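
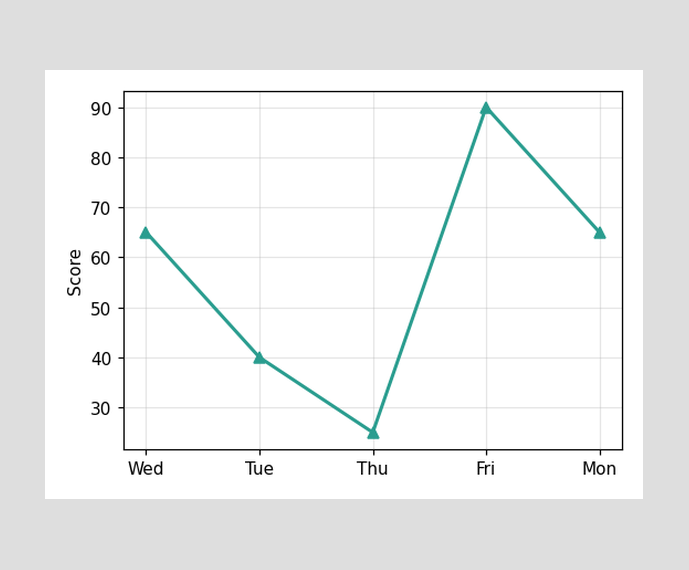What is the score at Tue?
40

At Tue, the line is at 40.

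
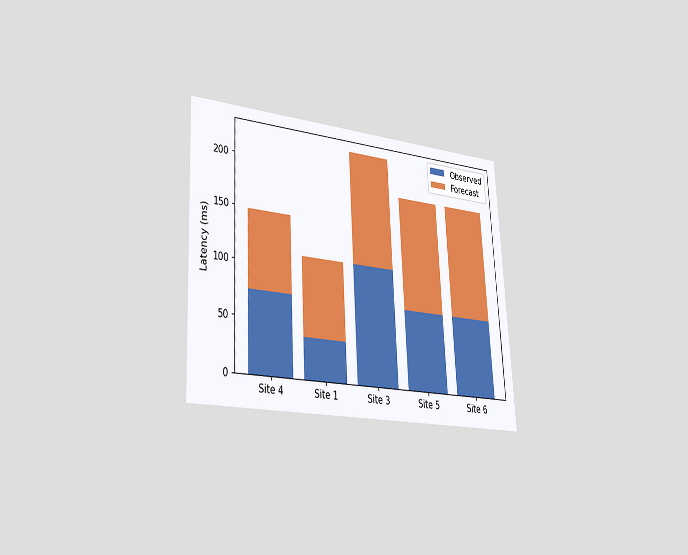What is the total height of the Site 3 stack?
The chart is tilted about 3° counter-clockwise and viewed slightly from the left. The Site 3 stack's top reaches 222ms on the y-axis.

222ms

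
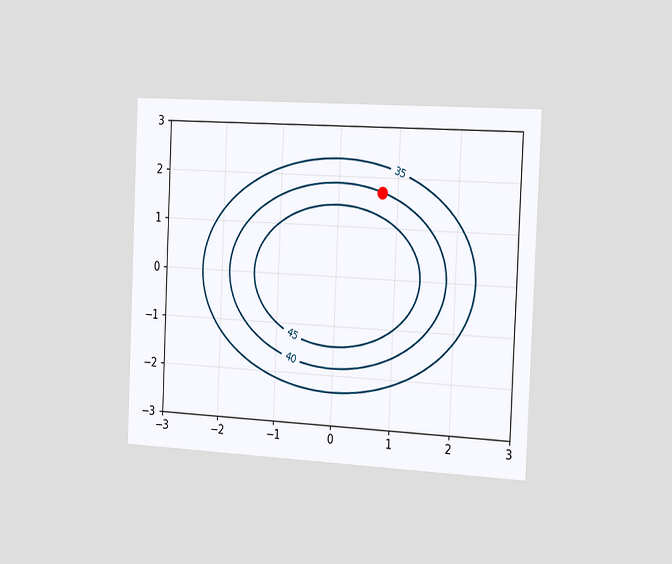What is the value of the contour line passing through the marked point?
40

The chart is tilted about 3° clockwise and viewed slightly from the right. The marked point sits on the contour labelled 40.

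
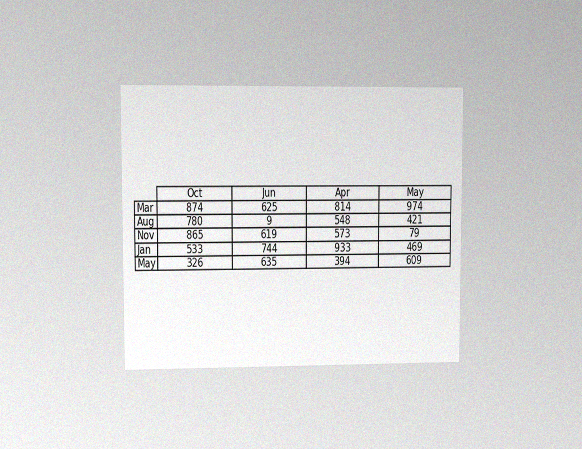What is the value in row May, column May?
The chart is viewed at a slight angle, with some photo noise. The (May, May) cell reads 609.

609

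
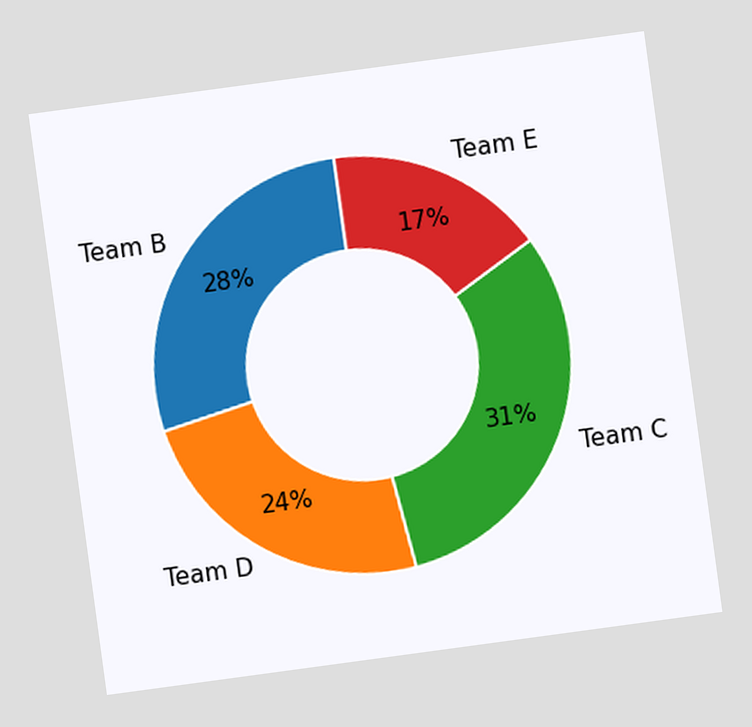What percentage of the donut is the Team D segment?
The chart is tilted about 8° counter-clockwise. The Team D segment takes up 24% of the ring.

24%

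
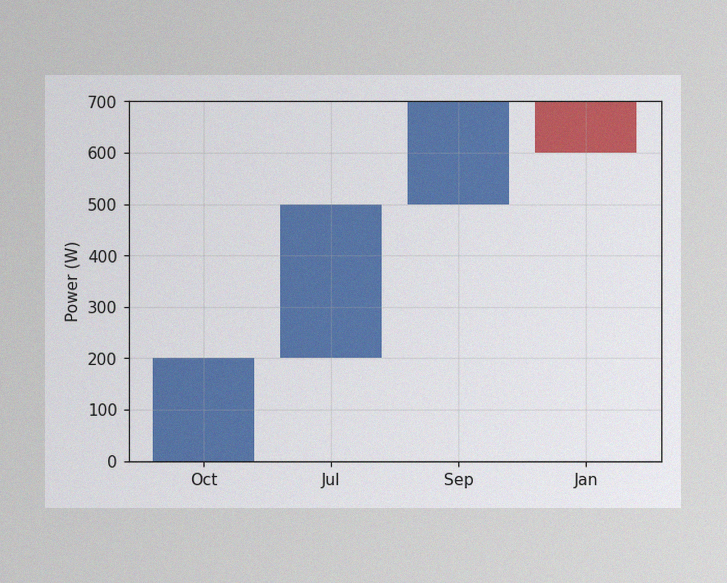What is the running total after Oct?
200W

The image has some photo noise and uneven lighting. After Oct the running total reaches 200W.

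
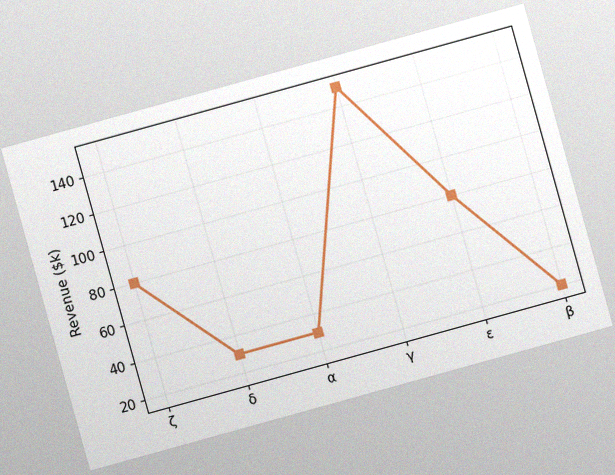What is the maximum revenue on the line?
$150k

The chart is tilted about 15° counter-clockwise, with some photo noise. The highest point is at γ, and reading across to the y-axis gives $150k.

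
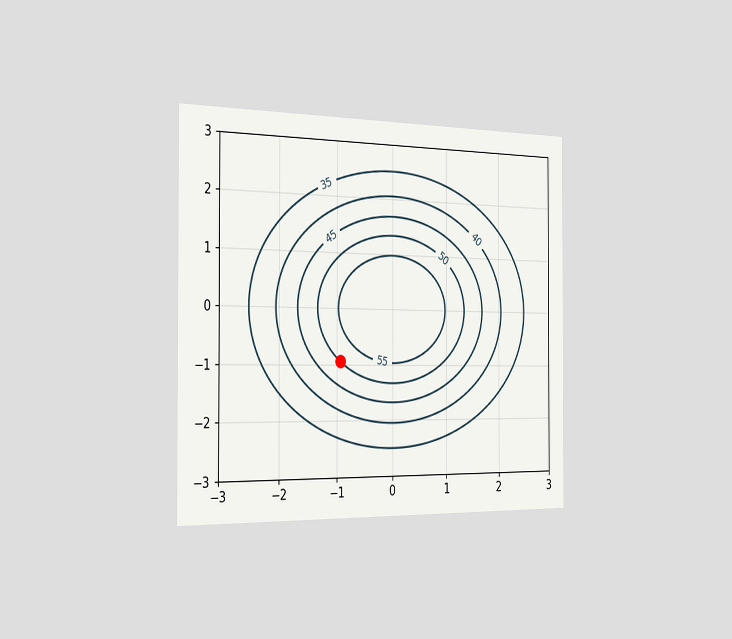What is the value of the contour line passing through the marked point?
50

The chart is viewed slightly from the left. The marked point sits on the contour labelled 50.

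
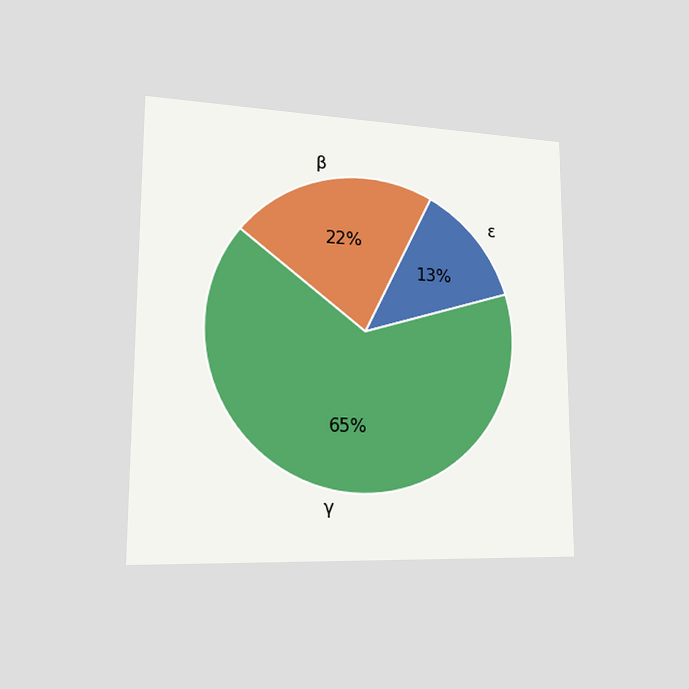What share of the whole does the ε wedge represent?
13%

The chart is viewed slightly from the left. The ε slice takes up 13% of the pie.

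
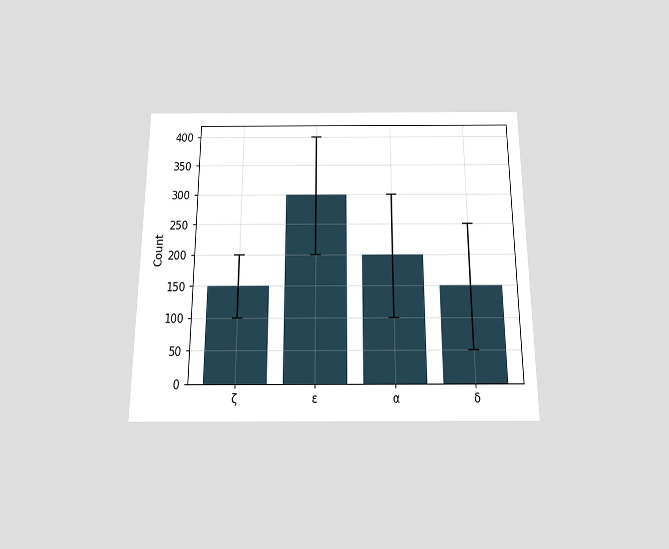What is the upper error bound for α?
The chart is viewed slightly from below. The α bar's upper whisker reaches 300.

300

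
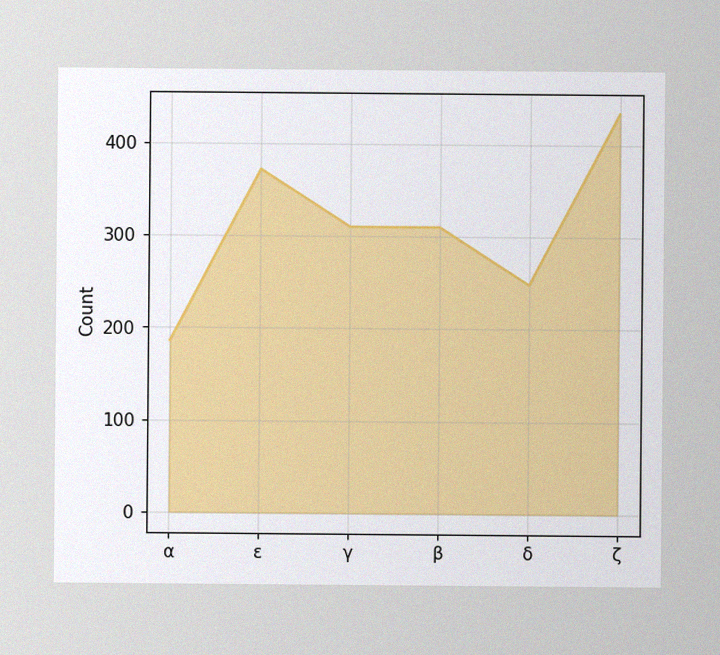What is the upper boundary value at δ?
The image has some photo noise and uneven lighting. At δ the upper boundary is at 248.

248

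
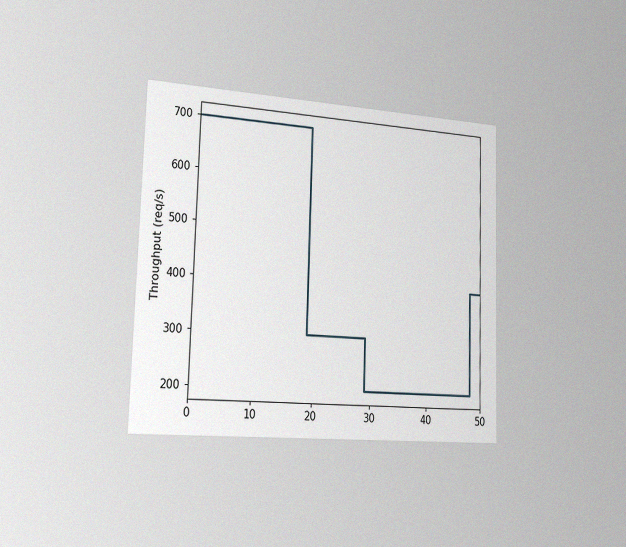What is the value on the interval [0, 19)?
The chart is viewed slightly from the left, with some photo noise. On [0, 19) the step sits at 700req/s.

700req/s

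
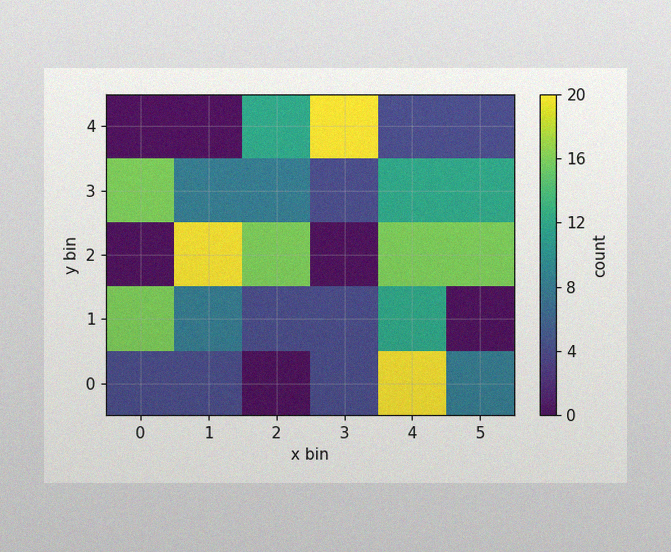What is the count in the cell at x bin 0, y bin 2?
0

The image has some photo noise and uneven lighting. Matching the cell (0, 2) against the colorbar gives 0.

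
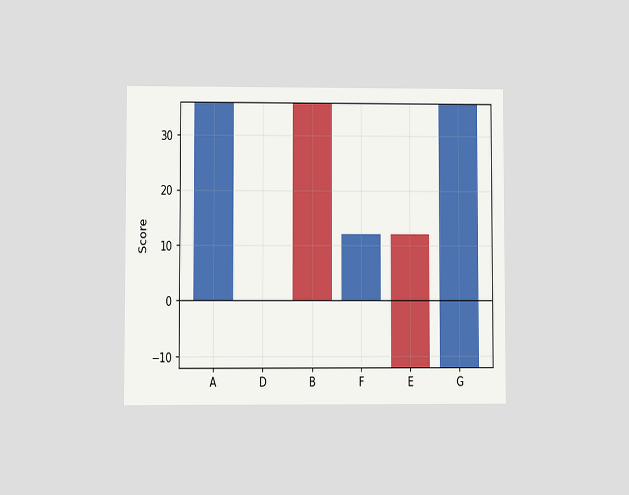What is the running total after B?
0

The chart is viewed at a slight angle. After B the running total reaches 0.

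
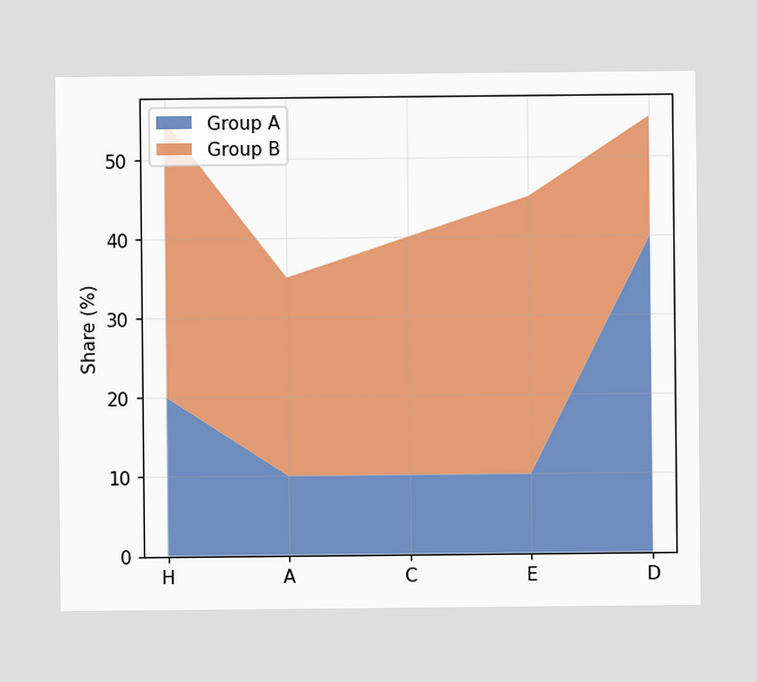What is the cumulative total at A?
35%

The stacked total at A reaches 35%.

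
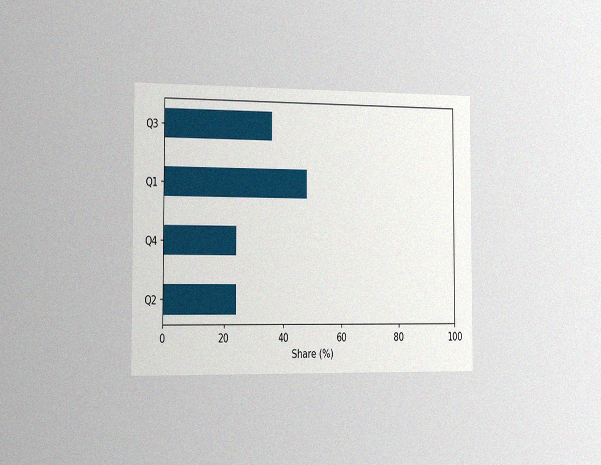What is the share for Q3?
The chart is viewed slightly from the left, with some photo noise. Reading along the chart's x-axis, the Q3 bar reaches 36%.

36%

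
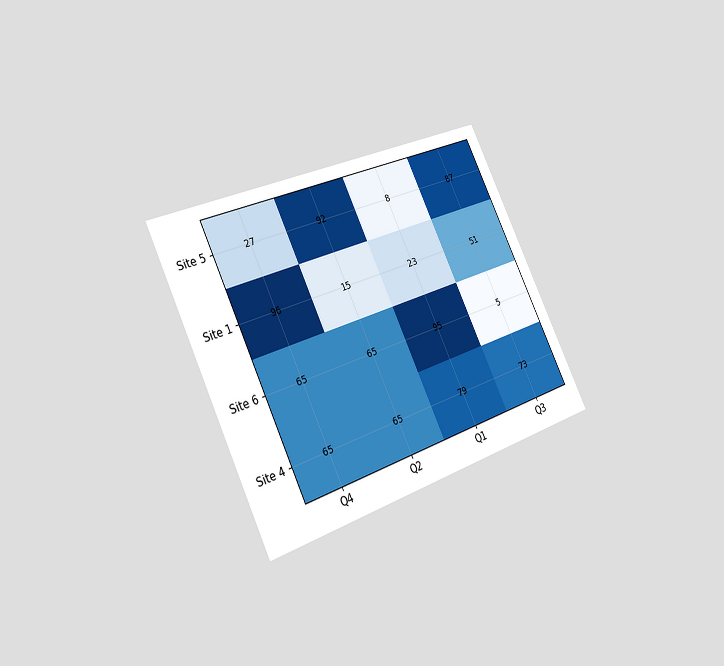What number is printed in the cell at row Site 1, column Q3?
51

The chart is tilted about 26° counter-clockwise and viewed slightly from the left. The (Site 1, Q3) cell reads 51.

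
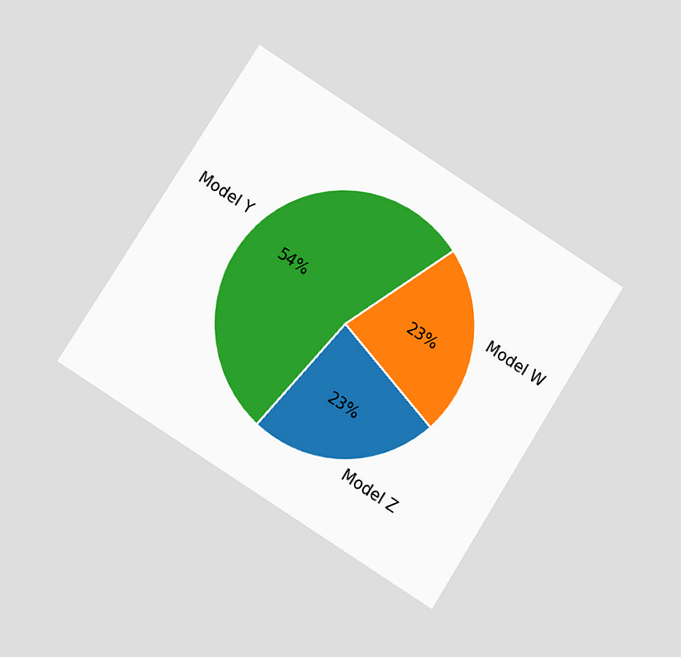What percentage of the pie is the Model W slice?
The chart is tilted about 32° clockwise and viewed at a slight angle. The Model W slice takes up 23% of the pie.

23%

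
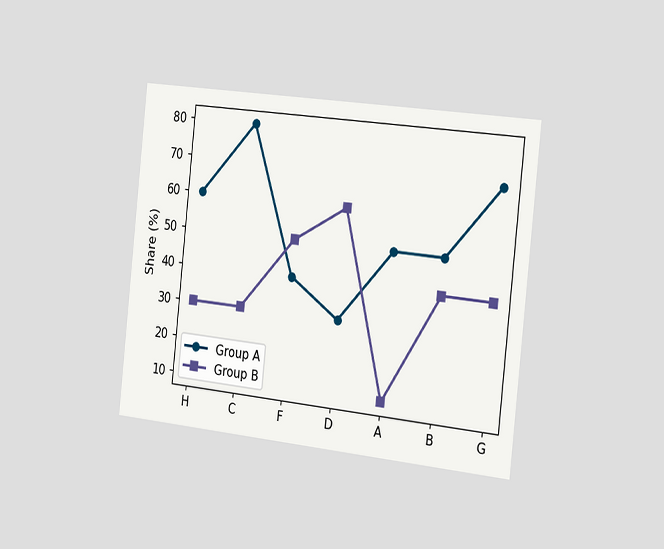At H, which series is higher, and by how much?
Group A, by 30%

The chart is tilted about 6° clockwise and viewed slightly from the right. At H, Group A sits above the other line by 30%.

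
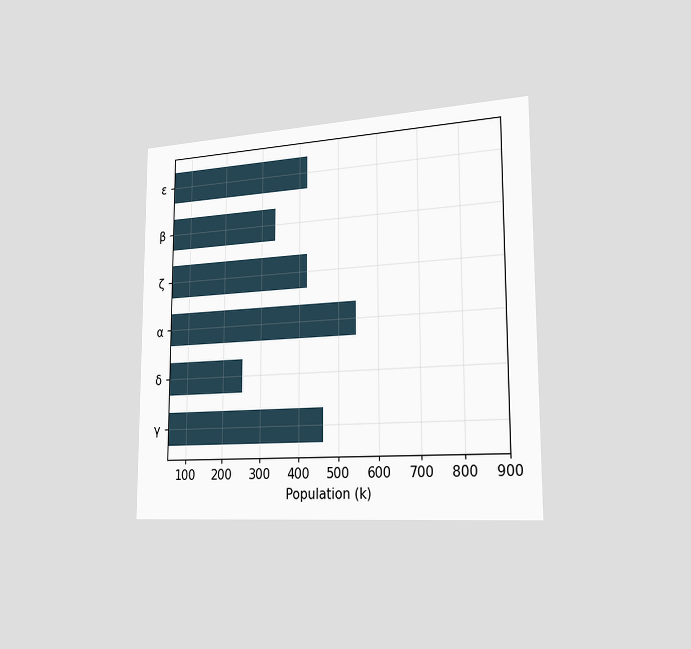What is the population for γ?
The chart is viewed slightly from the right. Reading along the chart's x-axis, the γ bar reaches 462k.

462k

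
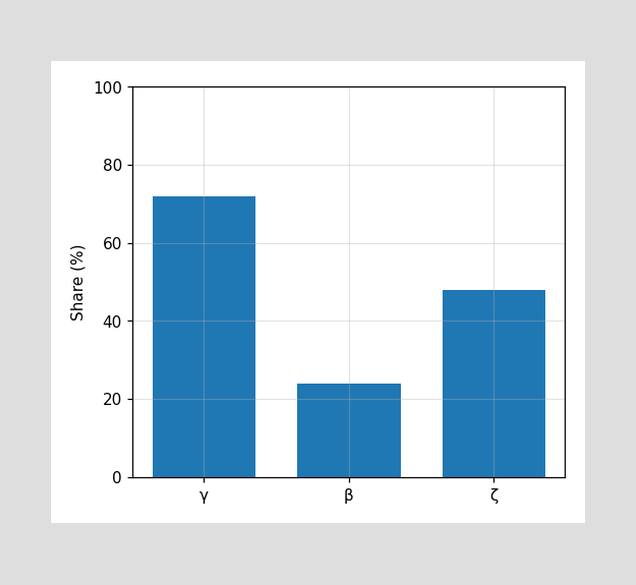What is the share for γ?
72%

Reading along the chart's y-axis, the γ bar reaches 72%.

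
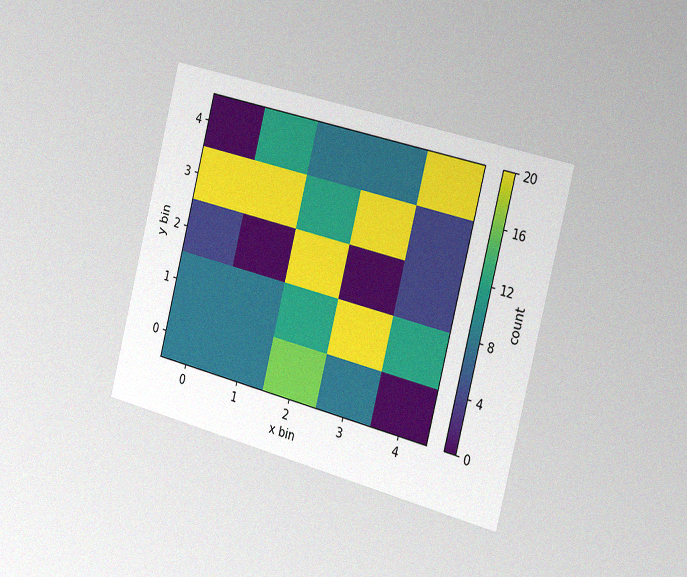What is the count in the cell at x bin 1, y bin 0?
The chart is tilted about 14° clockwise and viewed slightly from the right, with some photo noise. Matching the cell (1, 0) against the colorbar gives 8.

8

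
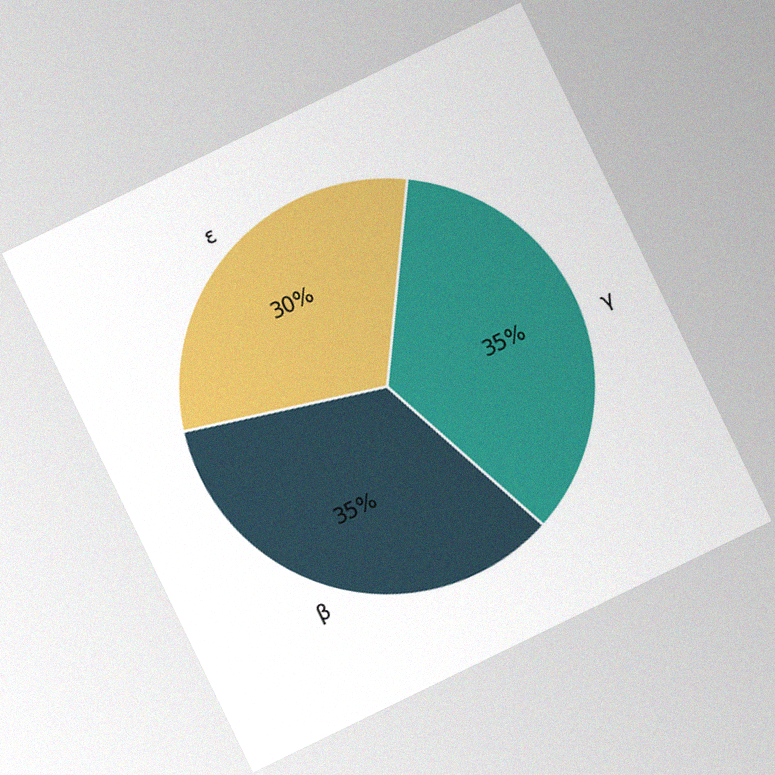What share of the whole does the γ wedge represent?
The chart is tilted about 26° counter-clockwise, with some photo noise. The γ slice takes up 35% of the pie.

35%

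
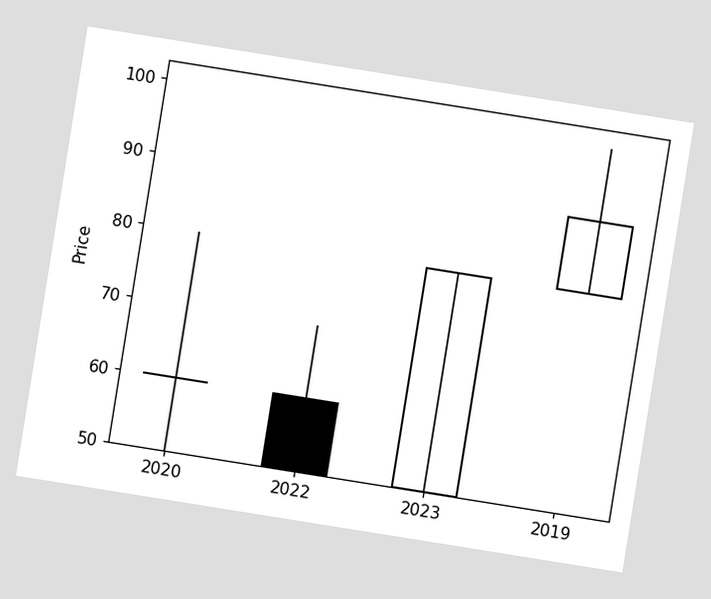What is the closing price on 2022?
The chart is tilted about 9° clockwise. The 2022 candle closes at 50.

50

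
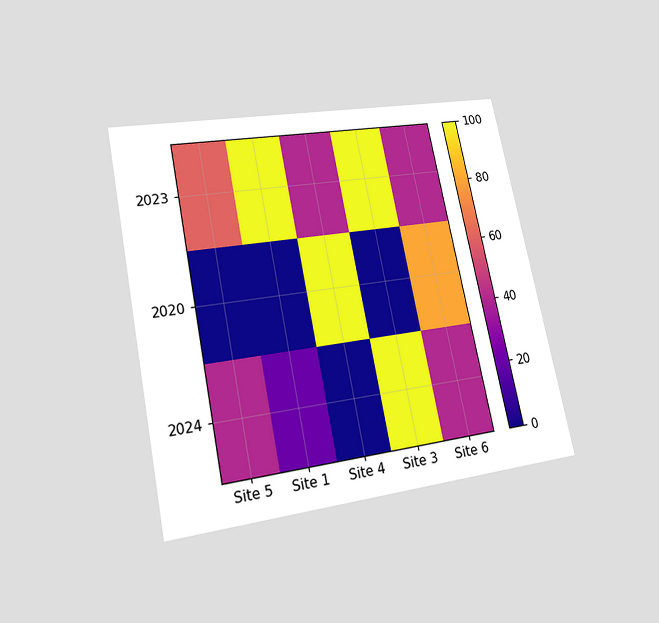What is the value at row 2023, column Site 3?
The chart is tilted about 11° counter-clockwise and viewed at a slight angle. Matching cell (2023, Site 3) against the colorbar gives 100.

100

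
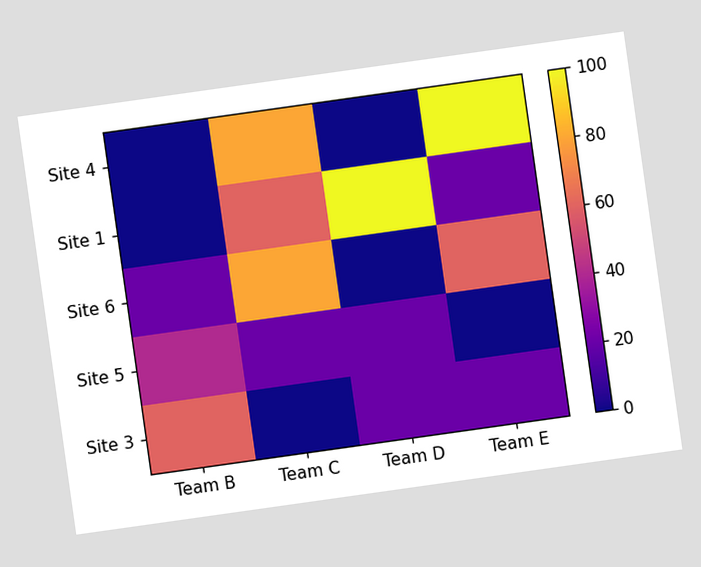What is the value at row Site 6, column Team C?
80

The chart is tilted about 8° counter-clockwise. Matching cell (Site 6, Team C) against the colorbar gives 80.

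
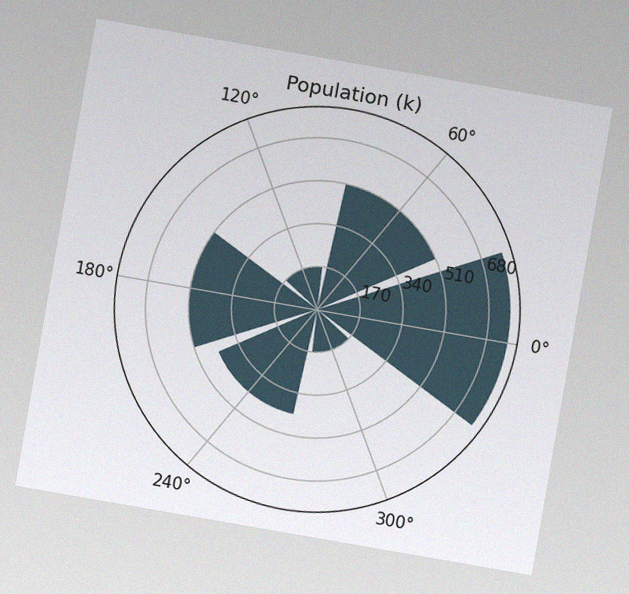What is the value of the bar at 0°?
The chart is tilted about 10° clockwise, with some photo noise. The bar at 0° reaches 765k on the radial axis.

765k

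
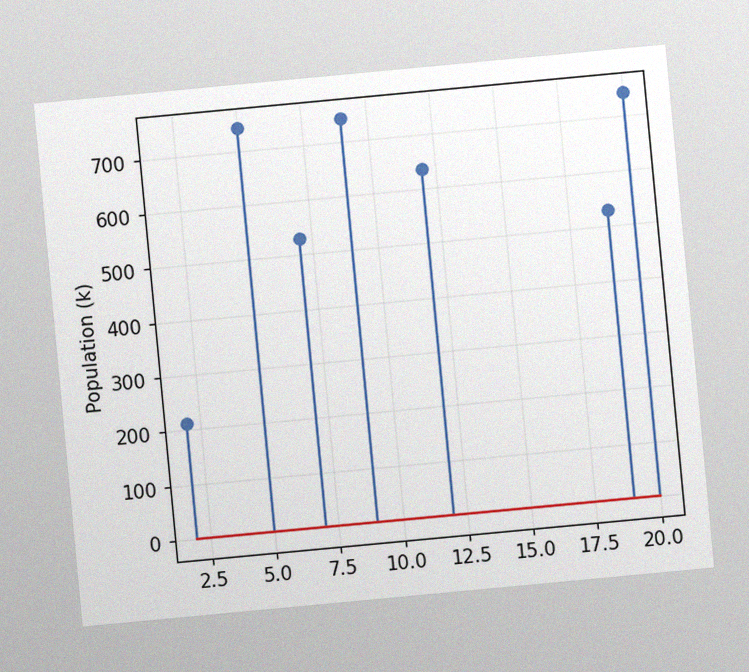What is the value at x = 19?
The chart is tilted about 5° counter-clockwise, with some photo noise. The stem at x=19 reaches 530k.

530k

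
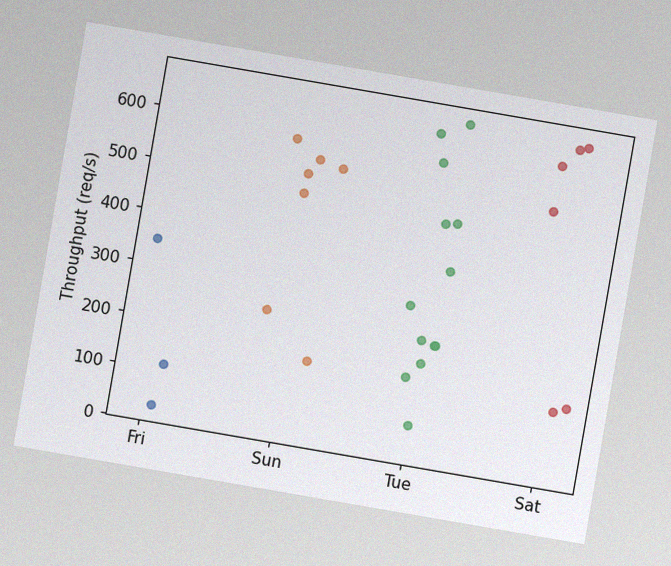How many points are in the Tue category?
13

The chart is tilted about 10° clockwise, with some photo noise. Counting the markers in the Tue column gives 13.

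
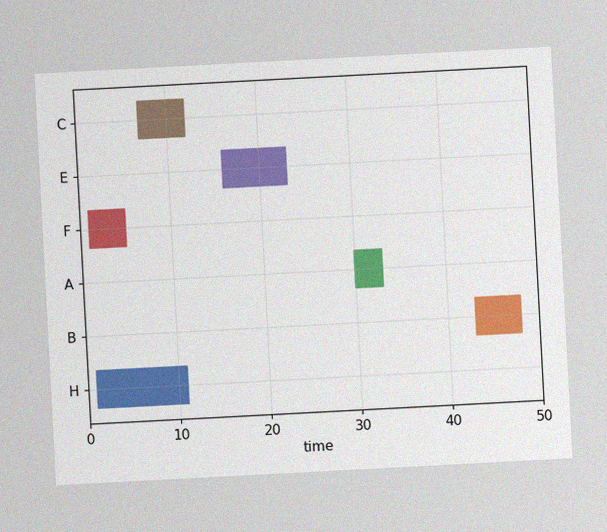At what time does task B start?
The chart is tilted about 3° counter-clockwise, with some photo noise. The B bar begins at t=43.

43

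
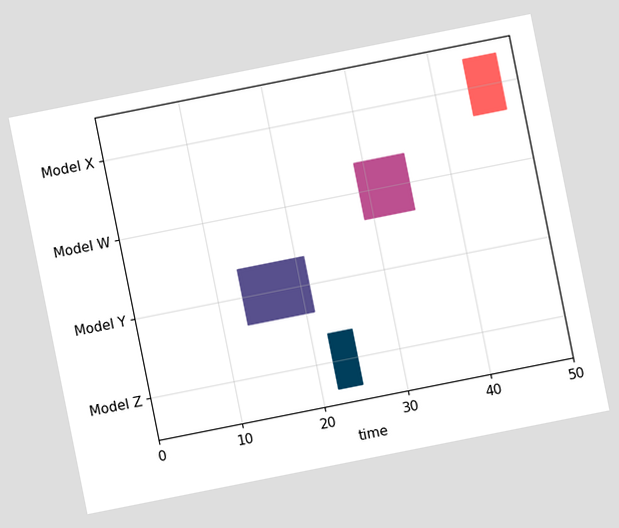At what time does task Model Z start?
The chart is tilted about 11° counter-clockwise. The Model Z bar begins at t=22.

22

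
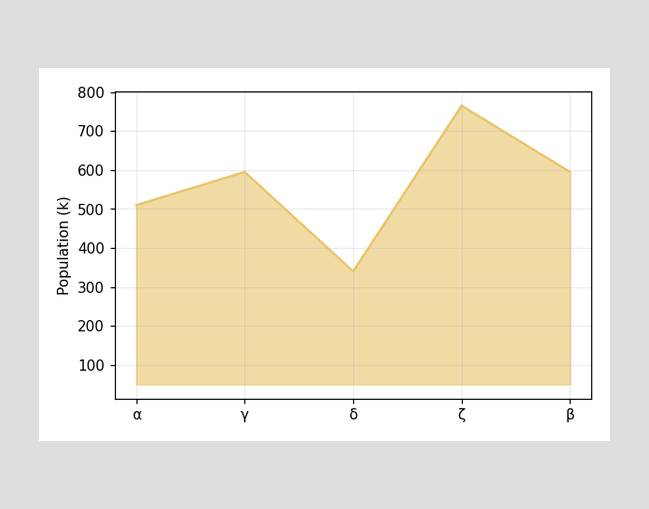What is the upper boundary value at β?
At β the upper boundary is at 595k.

595k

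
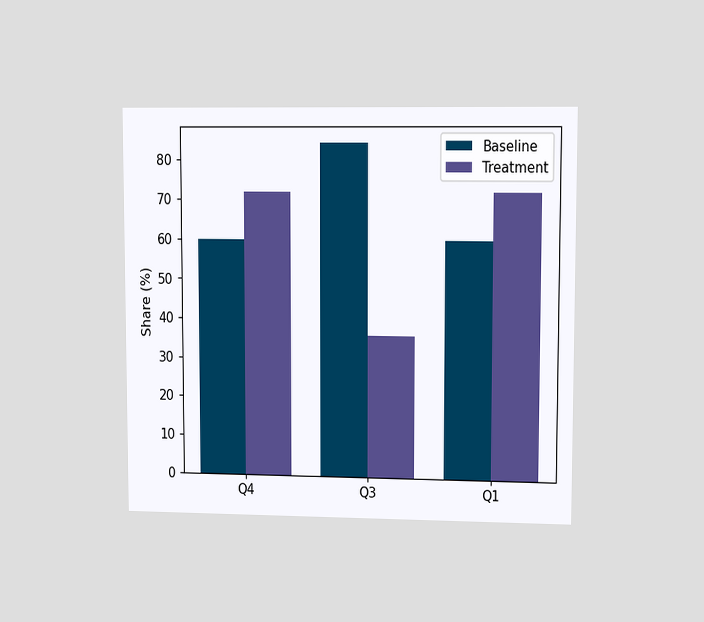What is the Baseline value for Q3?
84%

The chart is viewed at a slight angle. The Baseline bar at Q3 reaches 84% on the y-axis.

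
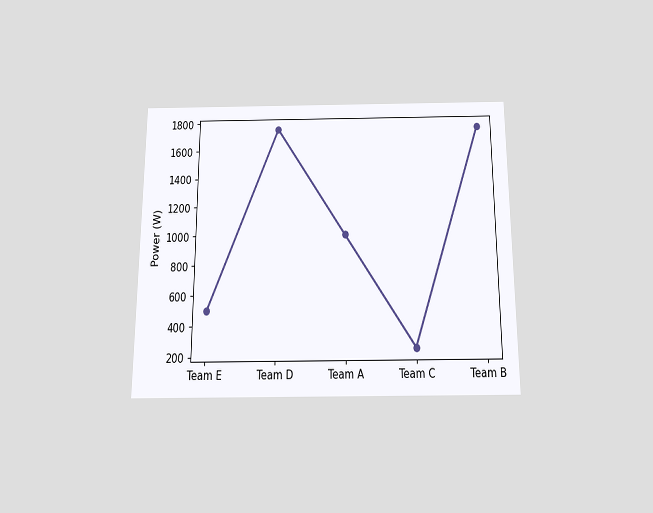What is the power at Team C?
250W

The chart is viewed slightly from below. At Team C, the line is at 250W.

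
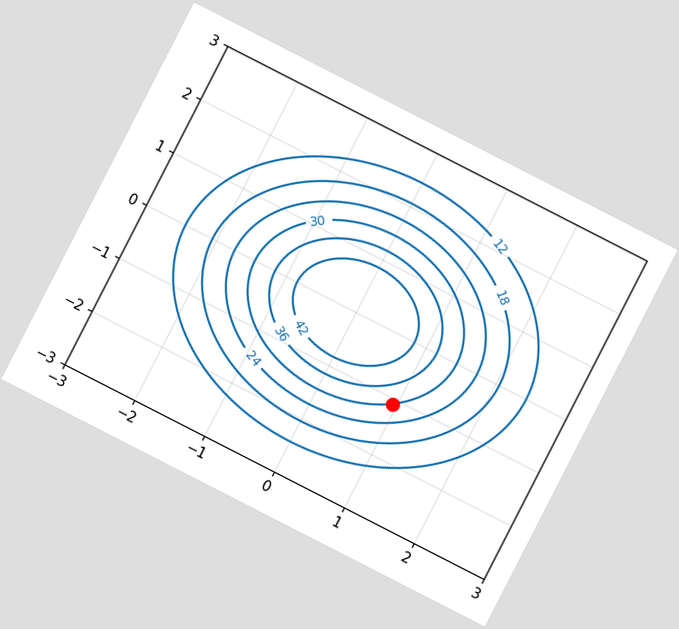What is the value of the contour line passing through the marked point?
30

The chart is tilted about 27° clockwise. The marked point sits on the contour labelled 30.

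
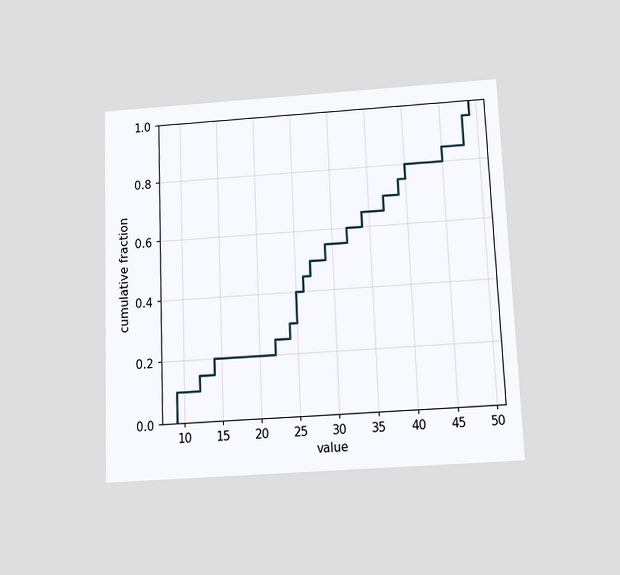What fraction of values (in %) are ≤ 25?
The chart is tilted about 2° counter-clockwise and viewed slightly from below. At x=25 the ECDF step is at 40%.

40%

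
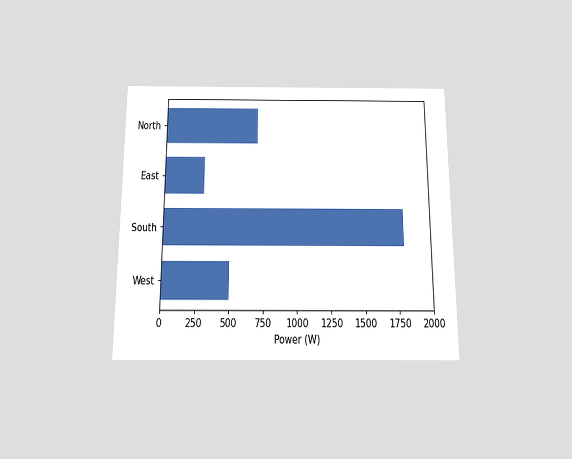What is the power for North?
700W

The chart is viewed slightly from below. Reading along the chart's x-axis, the North bar reaches 700W.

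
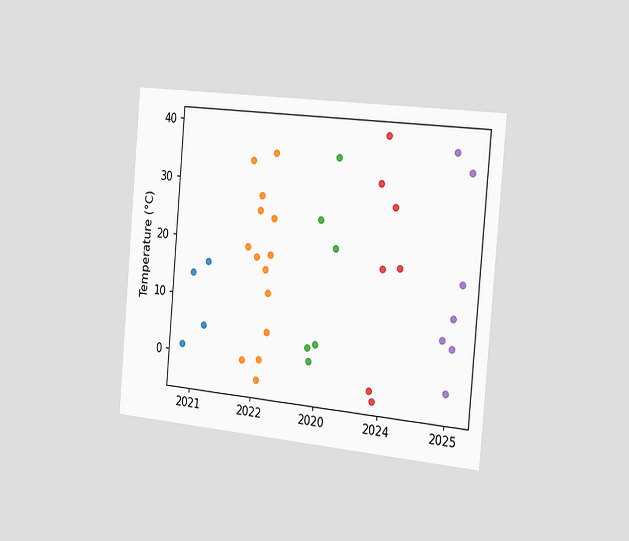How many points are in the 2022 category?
14

The chart is tilted about 5° clockwise and viewed slightly from the right. Counting the markers in the 2022 column gives 14.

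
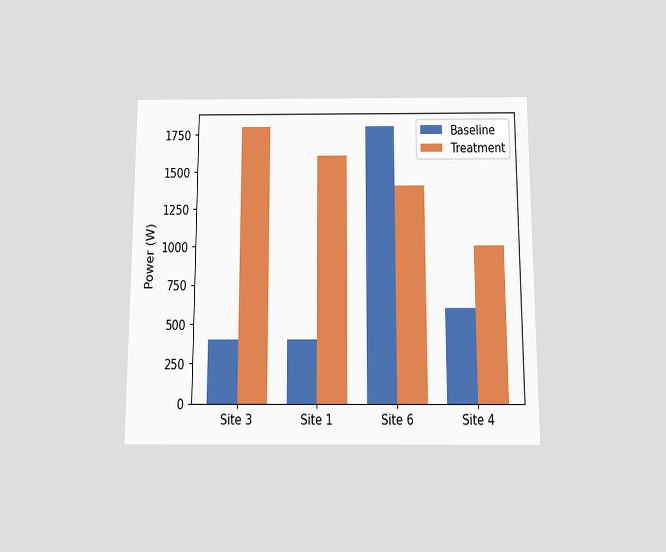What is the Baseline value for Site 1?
The chart is viewed slightly from below. The Baseline bar at Site 1 reaches 400W on the y-axis.

400W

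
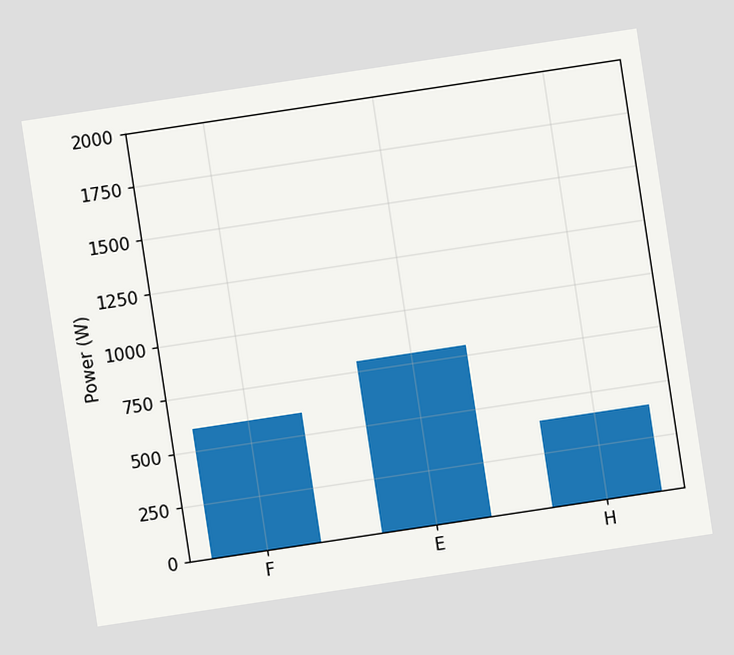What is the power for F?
The chart is tilted about 9° counter-clockwise. Reading along the chart's y-axis, the F bar reaches 600W.

600W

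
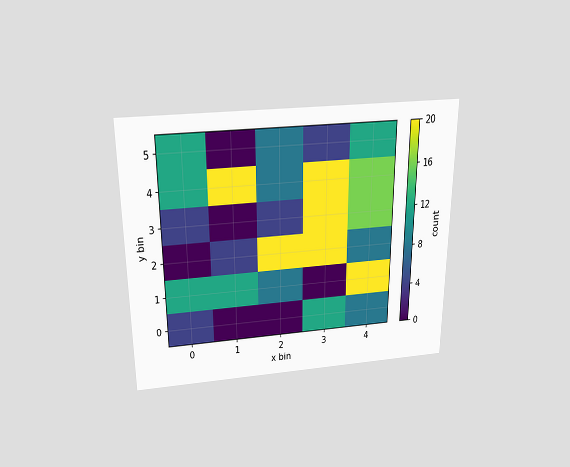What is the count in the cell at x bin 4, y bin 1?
20

The chart is viewed slightly from above. Matching the cell (4, 1) against the colorbar gives 20.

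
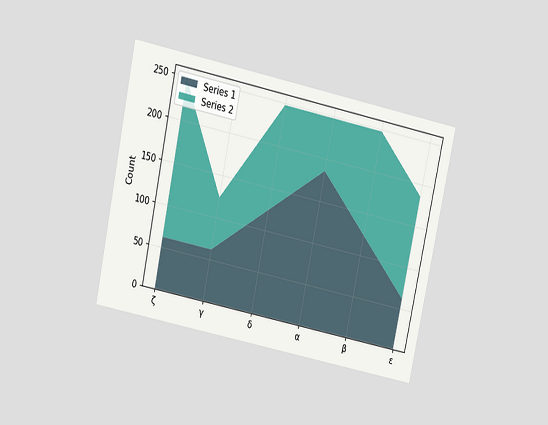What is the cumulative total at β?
The chart is tilted about 12° clockwise and viewed slightly from above. The stacked total at β reaches 248.

248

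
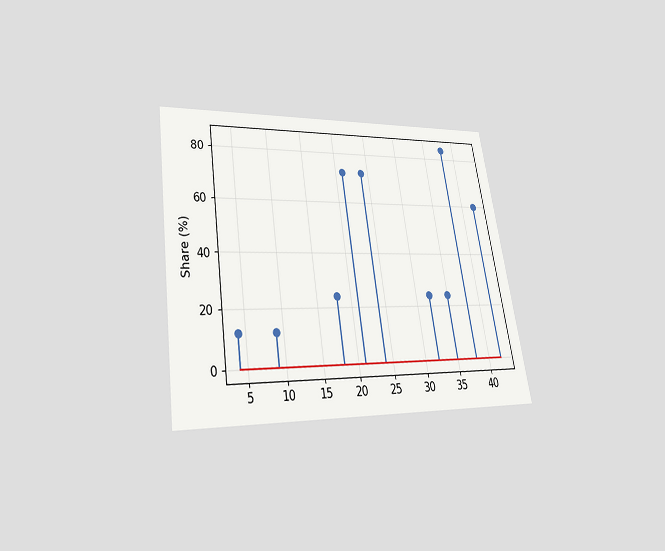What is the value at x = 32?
24%

The chart is tilted about 9° counter-clockwise and viewed slightly from below. The stem at x=32 reaches 24%.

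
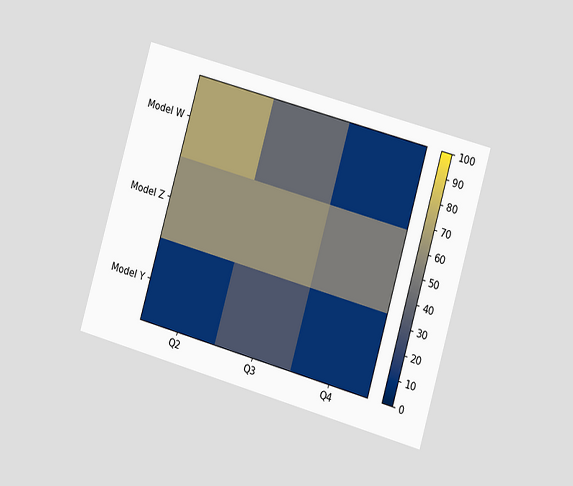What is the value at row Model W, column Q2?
70

The chart is tilted about 16° clockwise and viewed slightly from the right. Matching cell (Model W, Q2) against the colorbar gives 70.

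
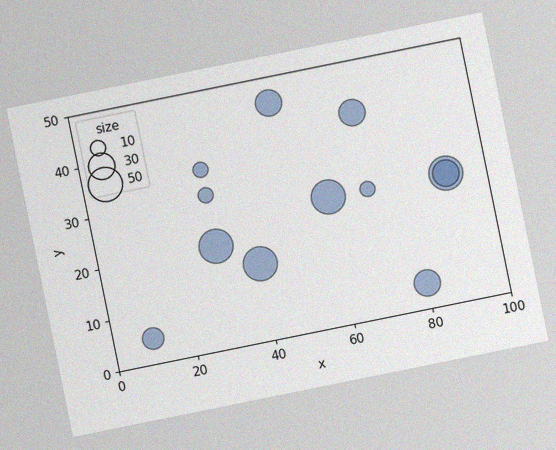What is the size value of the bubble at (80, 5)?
The chart is tilted about 11° counter-clockwise, with some photo noise. Matching the bubble at (80, 5) against the size legend gives 30.

30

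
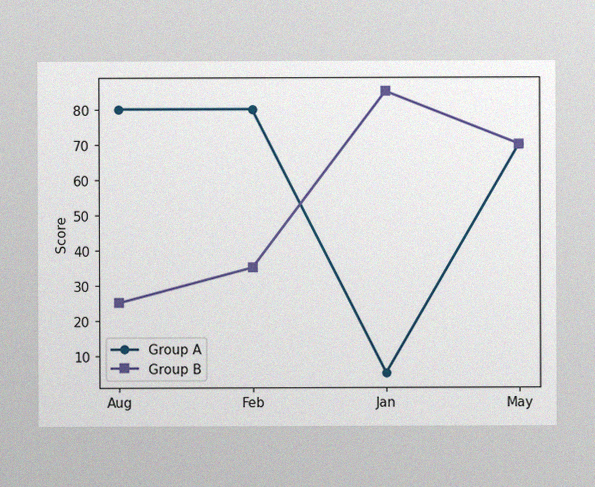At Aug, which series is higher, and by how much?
The image has some photo noise and uneven lighting. At Aug, Group A sits above the other line by 55.

Group A, by 55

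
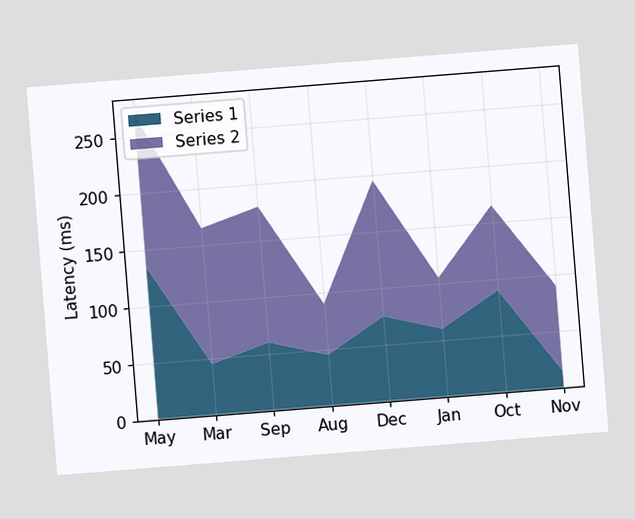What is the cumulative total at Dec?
195ms

The chart is tilted about 5° counter-clockwise. The stacked total at Dec reaches 195ms.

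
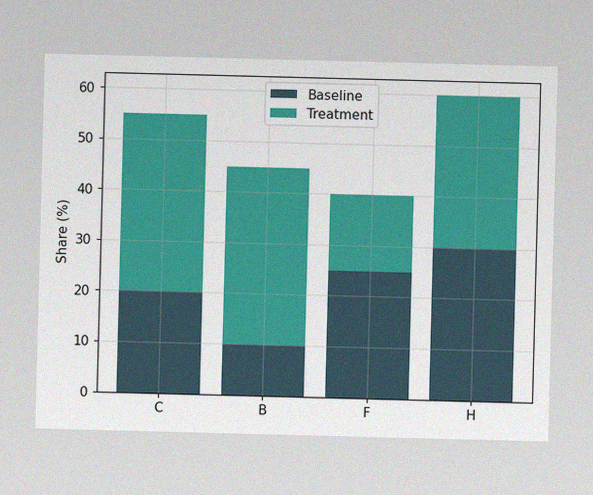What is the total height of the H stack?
60%

The image has some photo noise and uneven lighting. The H stack's top reaches 60% on the y-axis.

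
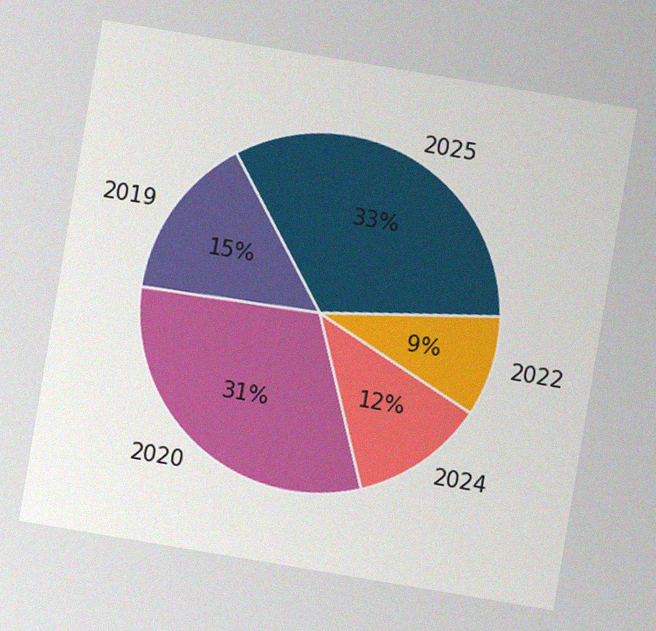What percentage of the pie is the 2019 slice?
15%

The chart is tilted about 10° clockwise, with some photo noise. The 2019 slice takes up 15% of the pie.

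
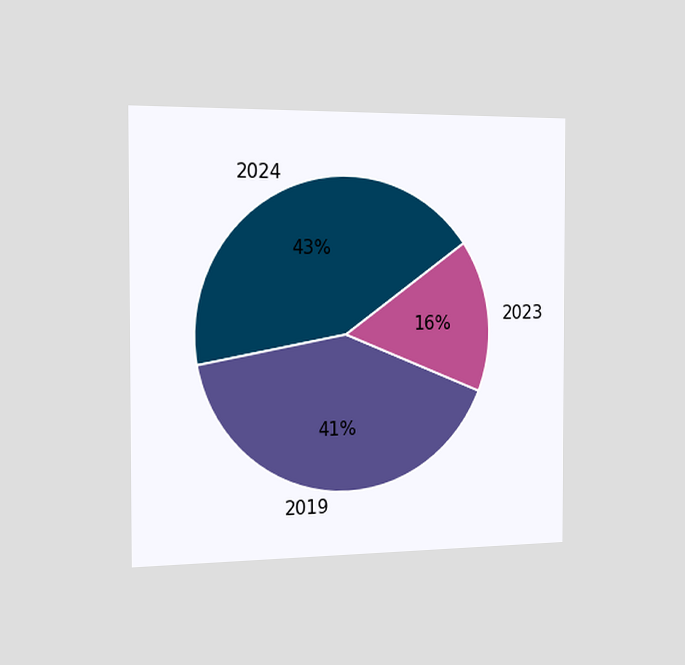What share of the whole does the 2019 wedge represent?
The chart is viewed slightly from the left. The 2019 slice takes up 41% of the pie.

41%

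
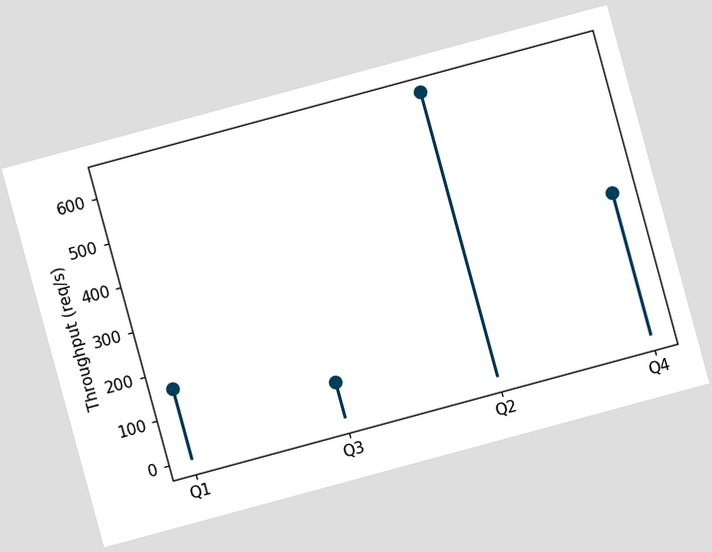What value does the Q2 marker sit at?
The chart is tilted about 15° counter-clockwise. The Q2 marker sits at 640req/s.

640req/s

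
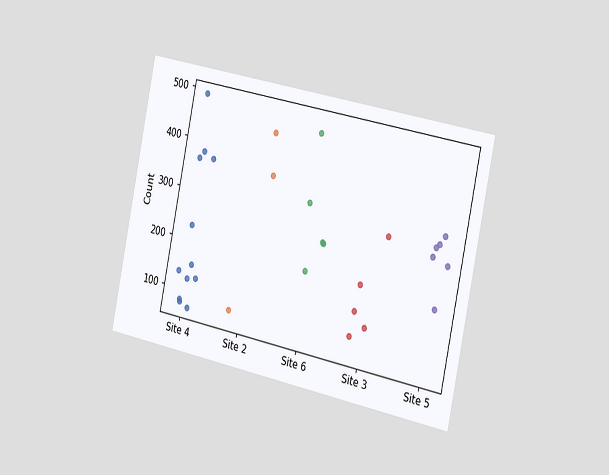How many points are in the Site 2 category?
3

The chart is tilted about 12° clockwise and viewed slightly from the right. Counting the markers in the Site 2 column gives 3.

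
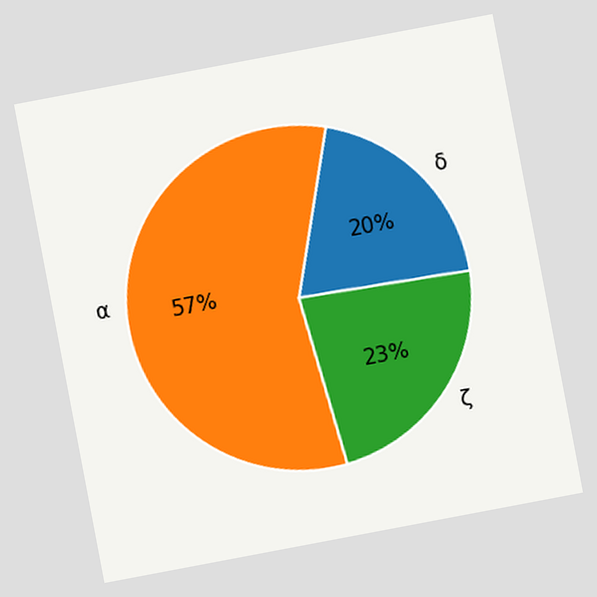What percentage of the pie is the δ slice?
The chart is tilted about 11° counter-clockwise. The δ slice takes up 20% of the pie.

20%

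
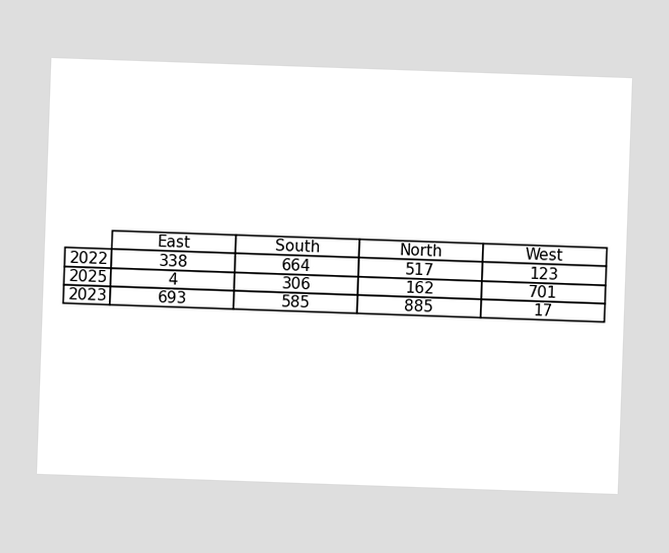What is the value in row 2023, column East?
The (2023, East) cell reads 693.

693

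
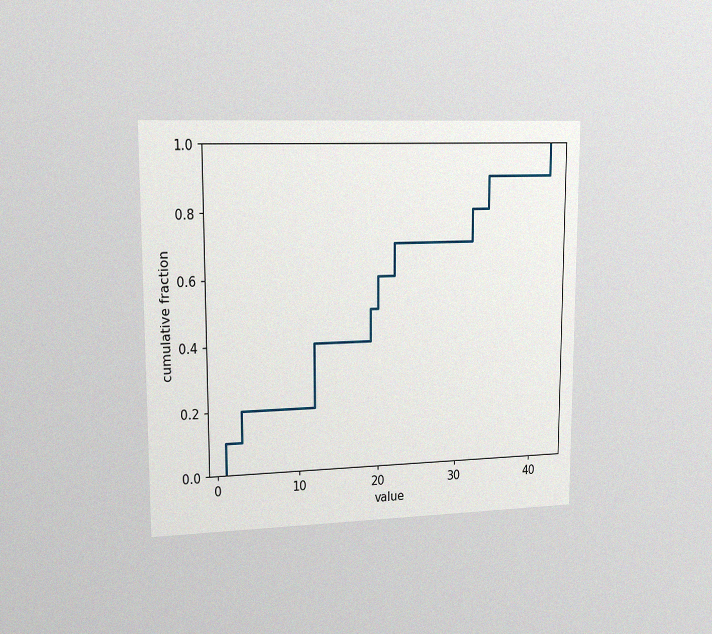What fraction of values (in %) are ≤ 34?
The chart is viewed slightly from the left, with some photo noise. At x=34 the ECDF step is at 90%.

90%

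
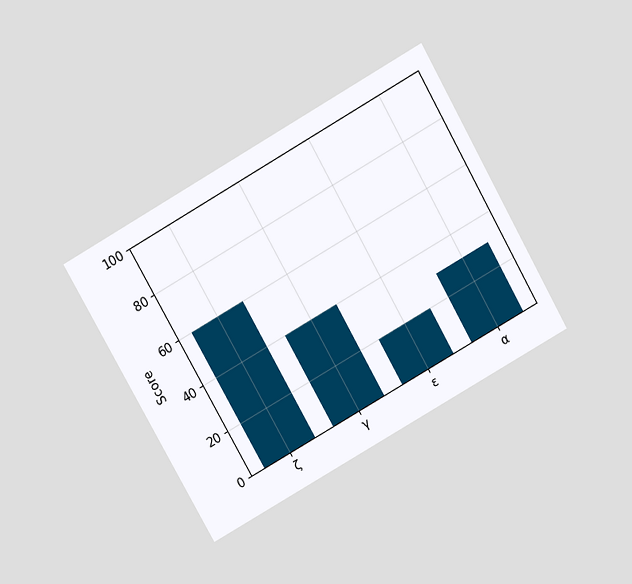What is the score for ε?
The chart is tilted about 30° counter-clockwise and viewed slightly from above. Reading along the chart's y-axis, the ε bar reaches 20.

20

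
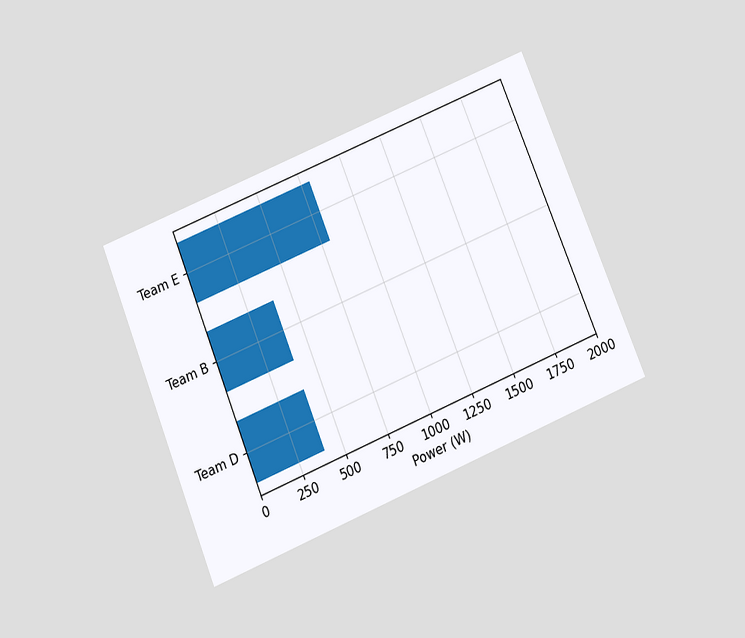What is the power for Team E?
800W

The chart is tilted about 22° counter-clockwise and viewed slightly from below. Reading along the chart's x-axis, the Team E bar reaches 800W.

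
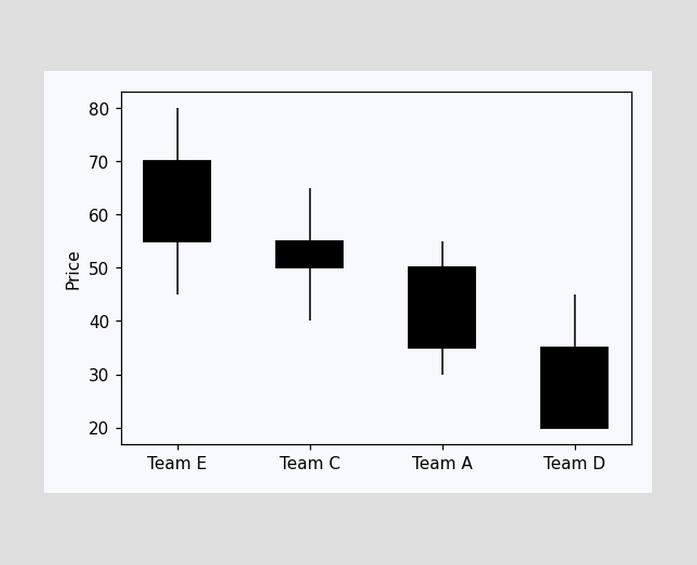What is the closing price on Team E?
The Team E candle closes at 55.

55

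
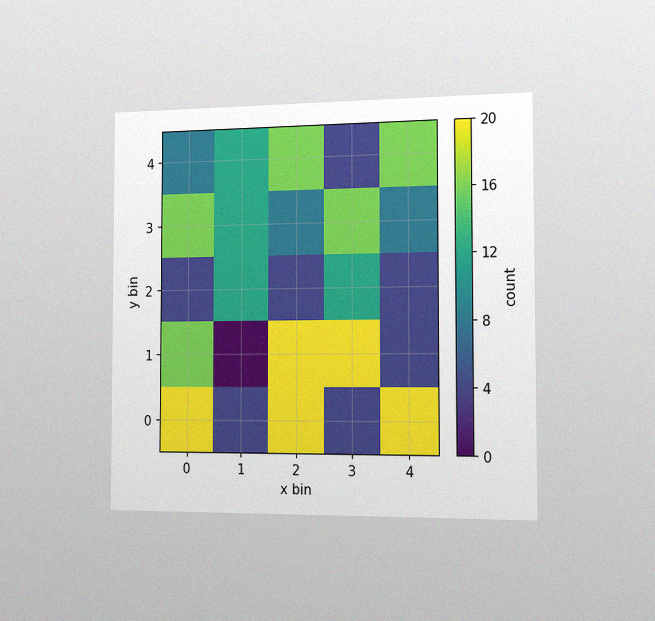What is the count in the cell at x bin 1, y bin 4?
The chart is viewed slightly from the right, with some photo noise. Matching the cell (1, 4) against the colorbar gives 12.

12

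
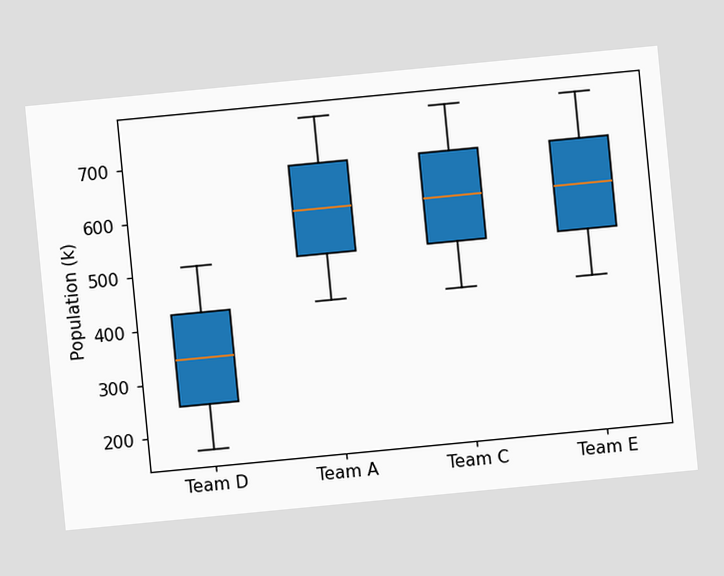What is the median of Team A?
The chart is tilted about 5° counter-clockwise. The median line in the Team A box sits at 595k.

595k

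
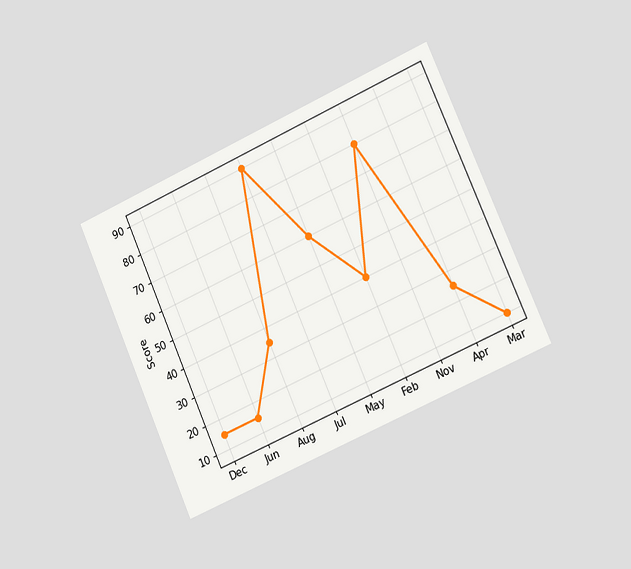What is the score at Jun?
15

The chart is tilted about 24° counter-clockwise and viewed slightly from the right. At Jun, the line is at 15.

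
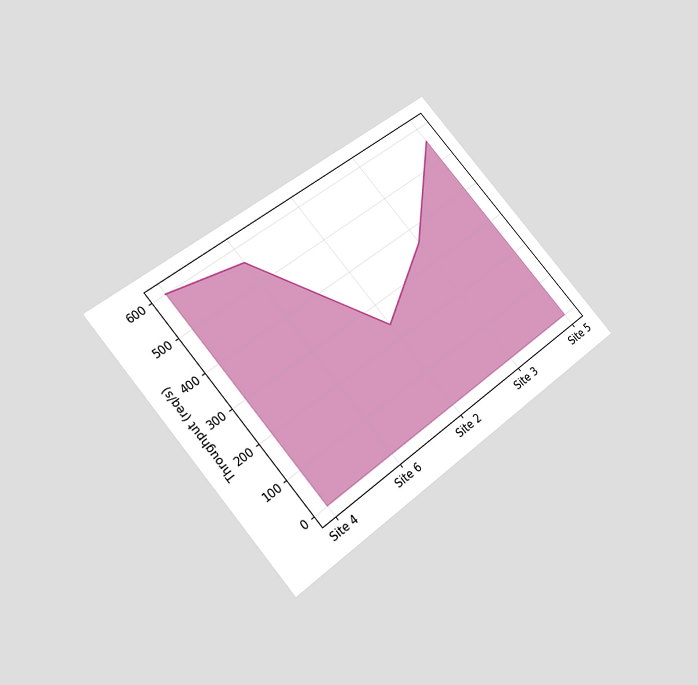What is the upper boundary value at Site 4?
600req/s

The chart is tilted about 41° counter-clockwise and viewed slightly from below. At Site 4 the upper boundary is at 600req/s.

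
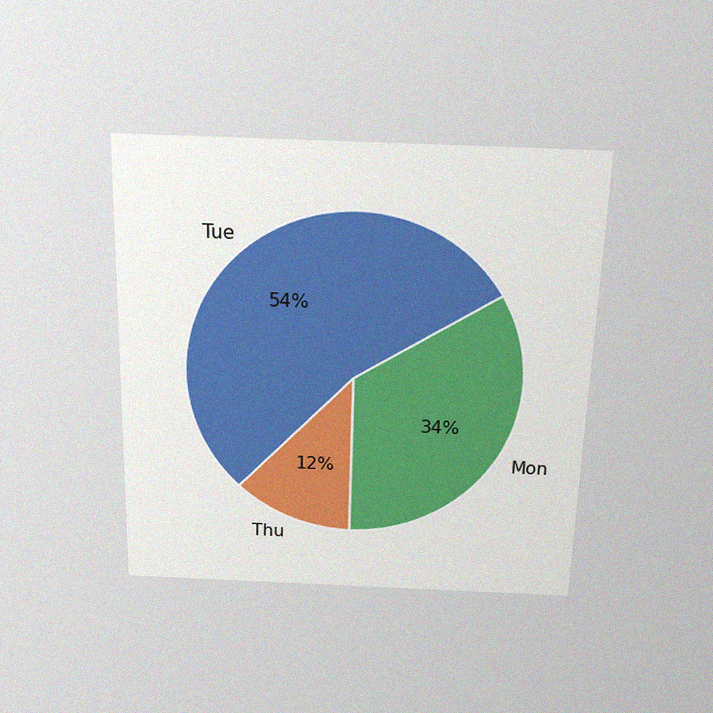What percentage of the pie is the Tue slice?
54%

The chart is viewed slightly from above, with some photo noise. The Tue slice takes up 54% of the pie.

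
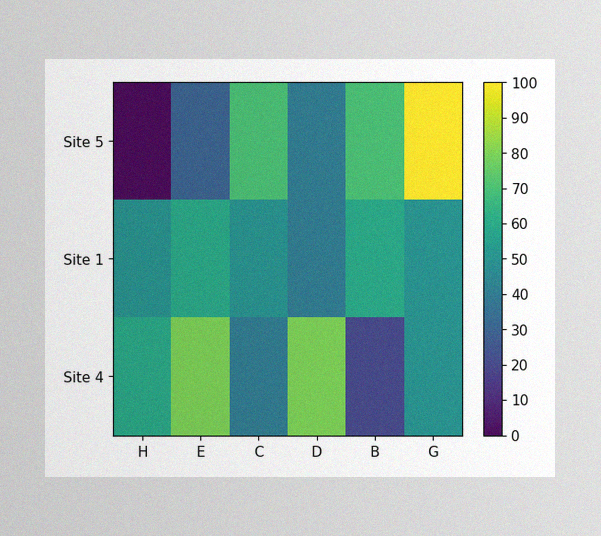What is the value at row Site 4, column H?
60

The image has some photo noise and uneven lighting. Matching cell (Site 4, H) against the colorbar gives 60.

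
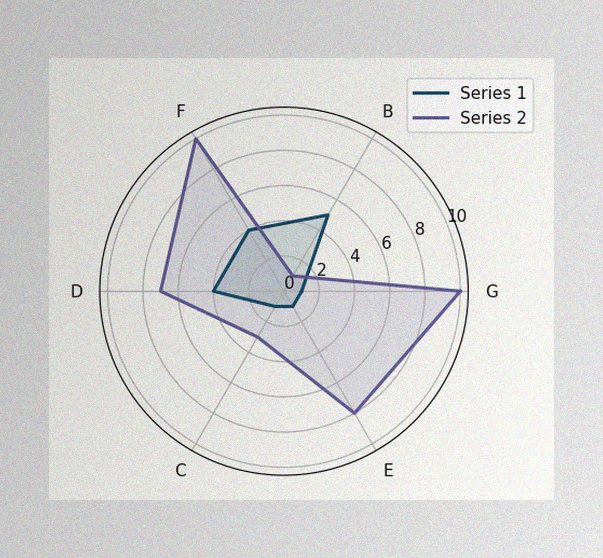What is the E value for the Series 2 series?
The image has some photo noise and uneven lighting. On the E axis, Series 2 reaches 8.

8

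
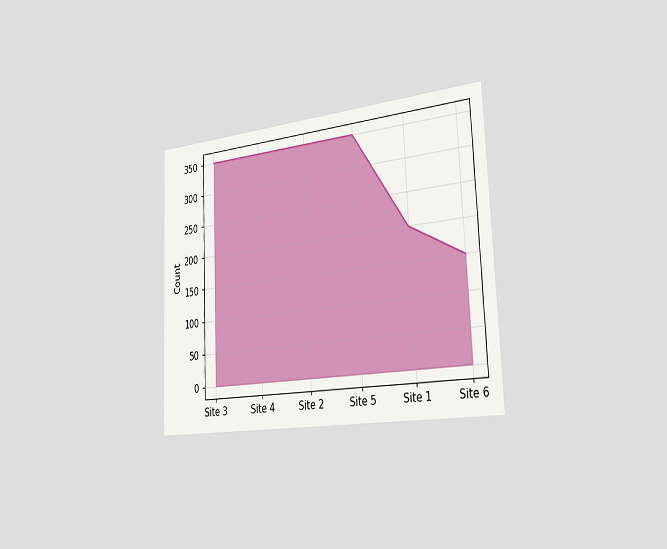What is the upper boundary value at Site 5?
The chart is tilted about 2° counter-clockwise and viewed slightly from the right. At Site 5 the upper boundary is at 350.

350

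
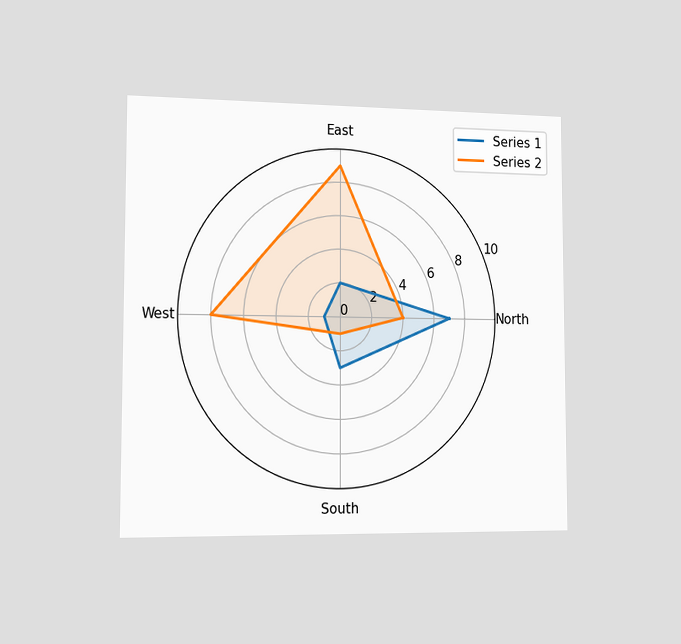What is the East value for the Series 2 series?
The chart is viewed slightly from the left. On the East axis, Series 2 reaches 9.

9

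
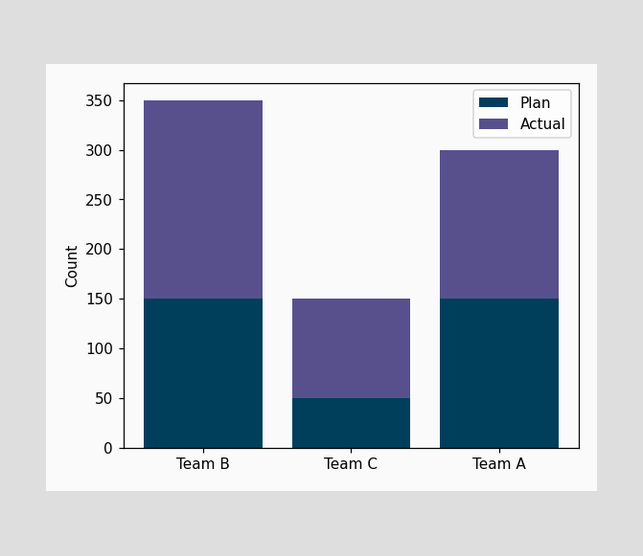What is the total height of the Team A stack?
300

The Team A stack's top reaches 300 on the y-axis.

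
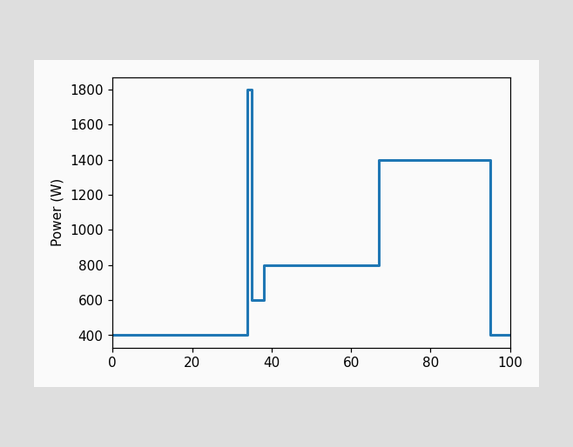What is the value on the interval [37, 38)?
600W

On [37, 38) the step sits at 600W.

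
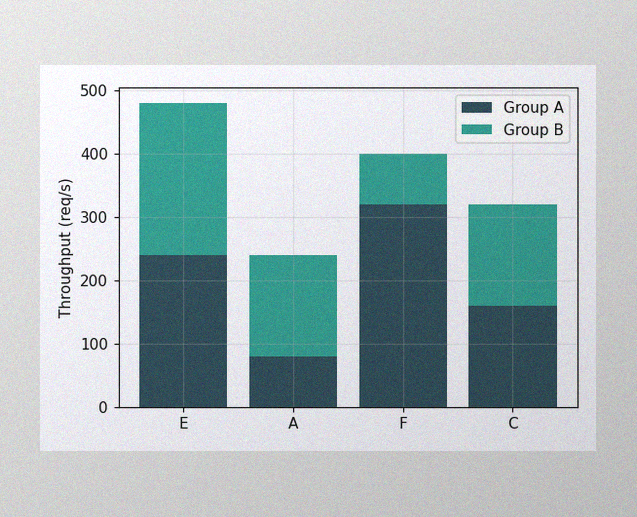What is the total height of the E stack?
480req/s

The image has some photo noise and uneven lighting. The E stack's top reaches 480req/s on the y-axis.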